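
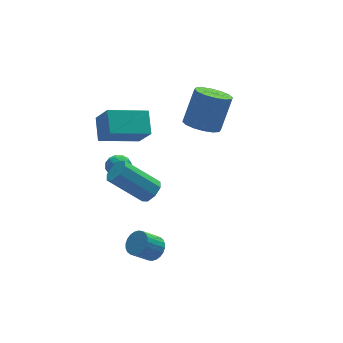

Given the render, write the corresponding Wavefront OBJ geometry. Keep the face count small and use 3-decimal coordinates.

v -1.455 1.644 -0.212
v -1.063 1.428 -0.7
v -2.017 0.732 -0.26
v -1.625 0.516 -0.748
v -1.386 0.577 -0.134
v -1.038 1.14 -0.104
v -2.042 1.02 -0.856
v -1.694 1.583 -0.826
v -1.426 1.042 -1.098
v -1.02 0.769 -0.652
v -2.06 1.391 -0.308
v -1.654 1.118 0.138
v -1.21 1.616 -0.452
v -1.87 0.544 -0.508
v -1.73 0.58 -0.147
v -1.499 0.453 -0.434
v -1.195 1.447 -0.101
v -0.965 1.32 -0.388
v -1.154 0.82 -0.055
v -2.115 0.84 -0.572
v -1.885 0.713 -0.859
v -1.581 1.707 -0.526
v -1.35 1.58 -0.813
v -1.926 1.34 -0.905
v -1.192 1.262 -0.973
v -1.523 0.727 -1.001
v -1.768 1.022 -1.065
v -1.564 1.354 -1.047
v -0.954 1.101 -0.71
v -1.284 0.566 -0.739
v -1.144 0.601 -0.377
v -0.939 0.932 -0.36
v -1.167 0.875 -0.944
v -1.796 1.594 -0.221
v -2.126 1.059 -0.25
v -2.141 1.228 -0.6
v -1.936 1.559 -0.583
v -1.557 1.433 0.041
v -1.888 0.898 0.013
v -1.516 0.806 0.087
v -1.312 1.138 0.105
v -1.913 1.285 -0.016
v -2.851 0.051 2.714
v -2.577 -0.786 3.866
v -2.568 1.109 3.415
v -2.294 0.272 4.567
v -0.926 -0.092 2.153
v -0.652 -0.929 3.305
v -0.643 0.966 2.854
v -0.369 0.129 4.006
v -1.202 -2.288 0.445
v -0.886 -2.621 0.92
v -2.303 -1.924 2.35
v -2.618 -1.592 1.875
v -0.711 -2.15 0.864
v -2.128 -1.454 2.294
v -0.823 -1.76 0.563
v -2.24 -1.064 1.993
v -1.157 -1.68 0.193
v -2.574 -0.984 1.622
v -1.517 -1.956 -0.03
v -2.934 -1.259 1.4
v -1.692 -2.426 0.026
v -3.109 -1.73 1.456
v -1.58 -2.816 0.327
v -2.997 -2.12 1.757
v -1.246 -2.896 0.698
v -2.663 -2.2 2.127
v -1.557 -3.467 -2.613
v -1.147 -3.181 -2.167
v -1.994 -3.226 -1.361
v -2.403 -3.513 -1.807
v -1.26 -2.971 -2.274
v -2.107 -3.017 -1.468
v -1.419 -2.837 -2.433
v -2.265 -2.882 -1.627
v -1.598 -2.799 -2.619
v -2.445 -2.844 -1.813
v -1.771 -2.862 -2.804
v -2.618 -2.907 -1.998
v -1.911 -3.018 -2.961
v -2.758 -3.063 -2.155
v -1.998 -3.242 -3.064
v -2.845 -3.287 -2.258
v -2.017 -3.5 -3.099
v -2.864 -3.545 -2.293
v -1.966 -3.754 -3.059
v -2.813 -3.799 -2.253
v -1.853 -3.963 -2.952
v -2.7 -4.009 -2.146
v -1.695 -4.098 -2.793
v -2.541 -4.143 -1.987
v -1.515 -4.136 -2.607
v -2.362 -4.181 -1.801
v -1.342 -4.073 -2.422
v -2.189 -4.118 -1.616
v -1.202 -3.917 -2.265
v -2.049 -3.962 -1.459
v -1.115 -3.693 -2.162
v -1.962 -3.738 -1.356
v -1.096 -3.435 -2.127
v -1.943 -3.48 -1.321
v 2.342 0.341 1.831
v 2.966 0.853 1.369
v 3.782 1.391 3.067
v 3.158 0.879 3.529
v 2.597 1.151 1.451
v 3.413 1.689 3.15
v 2.16 1.232 1.636
v 2.976 1.77 3.335
v 1.771 1.074 1.873
v 2.588 1.612 3.571
v 1.536 0.72 2.098
v 2.352 1.258 3.797
v 1.516 0.264 2.252
v 2.333 0.802 3.95
v 1.718 -0.171 2.293
v 2.534 0.367 3.991
v 2.087 -0.469 2.21
v 2.903 0.069 3.909
v 2.524 -0.55 2.025
v 3.34 -0.012 3.724
v 2.912 -0.392 1.789
v 3.729 0.146 3.487
v 3.148 -0.038 1.563
v 3.964 0.5 3.262
v 3.167 0.418 1.41
v 3.984 0.956 3.108
f 1 38 17
f 38 12 41
f 17 41 6
f 38 41 17
f 1 17 13
f 17 6 18
f 13 18 2
f 17 18 13
f 1 13 22
f 13 2 23
f 22 23 8
f 13 23 22
f 1 22 34
f 22 8 37
f 34 37 11
f 22 37 34
f 1 34 38
f 34 11 42
f 38 42 12
f 34 42 38
f 2 18 29
f 18 6 32
f 29 32 10
f 18 32 29
f 6 41 19
f 41 12 40
f 19 40 5
f 41 40 19
f 12 42 39
f 42 11 35
f 39 35 3
f 42 35 39
f 11 37 36
f 37 8 24
f 36 24 7
f 37 24 36
f 8 23 28
f 23 2 25
f 28 25 9
f 23 25 28
f 4 30 16
f 30 10 31
f 16 31 5
f 30 31 16
f 4 16 14
f 16 5 15
f 14 15 3
f 16 15 14
f 4 14 21
f 14 3 20
f 21 20 7
f 14 20 21
f 4 21 26
f 21 7 27
f 26 27 9
f 21 27 26
f 4 26 30
f 26 9 33
f 30 33 10
f 26 33 30
f 5 31 19
f 31 10 32
f 19 32 6
f 31 32 19
f 3 15 39
f 15 5 40
f 39 40 12
f 15 40 39
f 7 20 36
f 20 3 35
f 36 35 11
f 20 35 36
f 9 27 28
f 27 7 24
f 28 24 8
f 27 24 28
f 10 33 29
f 33 9 25
f 29 25 2
f 33 25 29
f 44 46 43
f 47 44 43
f 43 46 45
f 45 47 43
f 44 50 46
f 48 44 47
f 48 50 44
f 46 50 45
f 49 47 45
f 45 50 49
f 49 48 47
f 50 48 49
f 52 51 55
f 52 55 53
f 53 55 56
f 53 56 54
f 55 51 57
f 55 57 56
f 56 57 58
f 56 58 54
f 57 51 59
f 57 59 58
f 58 59 60
f 58 60 54
f 59 51 61
f 59 61 60
f 60 61 62
f 60 62 54
f 61 51 63
f 61 63 62
f 62 63 64
f 62 64 54
f 63 51 65
f 63 65 64
f 64 65 66
f 64 66 54
f 65 51 67
f 65 67 66
f 66 67 68
f 66 68 54
f 67 51 52
f 67 52 68
f 68 52 53
f 68 53 54
f 70 69 73
f 70 73 71
f 71 73 74
f 71 74 72
f 73 69 75
f 73 75 74
f 74 75 76
f 74 76 72
f 75 69 77
f 75 77 76
f 76 77 78
f 76 78 72
f 77 69 79
f 77 79 78
f 78 79 80
f 78 80 72
f 79 69 81
f 79 81 80
f 80 81 82
f 80 82 72
f 81 69 83
f 81 83 82
f 82 83 84
f 82 84 72
f 83 69 85
f 83 85 84
f 84 85 86
f 84 86 72
f 85 69 87
f 85 87 86
f 86 87 88
f 86 88 72
f 87 69 89
f 87 89 88
f 88 89 90
f 88 90 72
f 89 69 91
f 89 91 90
f 90 91 92
f 90 92 72
f 91 69 93
f 91 93 92
f 92 93 94
f 92 94 72
f 93 69 95
f 93 95 94
f 94 95 96
f 94 96 72
f 95 69 97
f 95 97 96
f 96 97 98
f 96 98 72
f 97 69 99
f 97 99 98
f 98 99 100
f 98 100 72
f 99 69 101
f 99 101 100
f 100 101 102
f 100 102 72
f 101 69 70
f 101 70 102
f 102 70 71
f 102 71 72
f 104 103 107
f 104 107 105
f 105 107 108
f 105 108 106
f 107 103 109
f 107 109 108
f 108 109 110
f 108 110 106
f 109 103 111
f 109 111 110
f 110 111 112
f 110 112 106
f 111 103 113
f 111 113 112
f 112 113 114
f 112 114 106
f 113 103 115
f 113 115 114
f 114 115 116
f 114 116 106
f 115 103 117
f 115 117 116
f 116 117 118
f 116 118 106
f 117 103 119
f 117 119 118
f 118 119 120
f 118 120 106
f 119 103 121
f 119 121 120
f 120 121 122
f 120 122 106
f 121 103 123
f 121 123 122
f 122 123 124
f 122 124 106
f 123 103 125
f 123 125 124
f 124 125 126
f 124 126 106
f 125 103 127
f 125 127 126
f 126 127 128
f 126 128 106
f 127 103 104
f 127 104 128
f 128 104 105
f 128 105 106



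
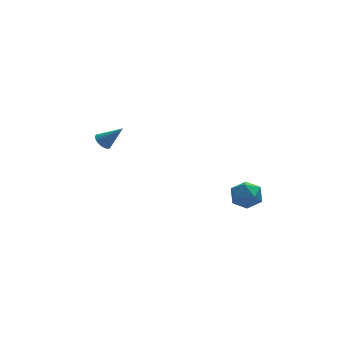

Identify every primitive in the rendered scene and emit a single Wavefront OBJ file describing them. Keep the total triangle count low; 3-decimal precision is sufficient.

v -2.055 3.479 0.282
v -1.666 3.735 -0.01
v -1.085 3.161 1.298
v -1.74 3.896 0.111
v -1.862 3.993 0.259
v -2.013 4.013 0.409
v -2.171 3.951 0.541
v -2.311 3.817 0.633
v -2.412 3.632 0.672
v -2.459 3.423 0.651
v -2.445 3.223 0.575
v -2.371 3.062 0.453
v -2.249 2.965 0.306
v -2.097 2.946 0.155
v -1.94 3.008 0.024
v -1.799 3.141 -0.068
v -1.698 3.327 -0.107
v -1.651 3.535 -0.086
v 3.497 -2.827 0.472
v 3.977 -3.065 -0.23
v 2.643 -3.955 0.27
v 3.123 -4.193 -0.432
v 3.467 -4.253 0.379
v 3.995 -3.556 0.504
v 2.625 -3.464 -0.464
v 3.153 -2.767 -0.339
v 3.438 -3.458 -0.809
v 3.959 -3.946 -0.288
v 2.661 -3.074 0.328
v 3.182 -3.562 0.849
f 2 1 4
f 2 4 3
f 4 1 5
f 4 5 3
f 5 1 6
f 5 6 3
f 6 1 7
f 6 7 3
f 7 1 8
f 7 8 3
f 8 1 9
f 8 9 3
f 9 1 10
f 9 10 3
f 10 1 11
f 10 11 3
f 11 1 12
f 11 12 3
f 12 1 13
f 12 13 3
f 13 1 14
f 13 14 3
f 14 1 15
f 14 15 3
f 15 1 16
f 15 16 3
f 16 1 17
f 16 17 3
f 17 1 18
f 17 18 3
f 18 1 2
f 18 2 3
f 19 30 24
f 19 24 20
f 19 20 26
f 19 26 29
f 19 29 30
f 20 24 28
f 24 30 23
f 30 29 21
f 29 26 25
f 26 20 27
f 22 28 23
f 22 23 21
f 22 21 25
f 22 25 27
f 22 27 28
f 23 28 24
f 21 23 30
f 25 21 29
f 27 25 26
f 28 27 20



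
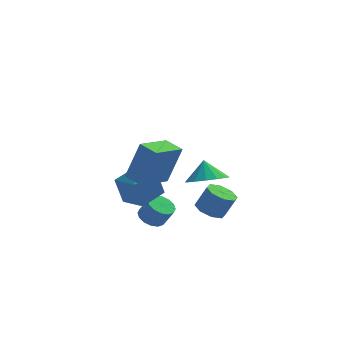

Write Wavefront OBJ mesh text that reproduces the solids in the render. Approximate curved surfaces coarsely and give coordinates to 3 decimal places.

v -3.868 -1.022 -1.316
v -3.431 -0.436 -0.327
v -2.669 -2.564 -0.933
v -2.232 -1.978 0.056
v -3.39 -2.39 0.048
v -4.132 -1.438 -0.189
v -1.968 -1.562 -1.071
v -2.71 -0.61 -1.308
v -2.257 -0.77 -0.176
v -3.136 -1.281 0.516
v -2.964 -1.719 -1.776
v -3.843 -2.23 -1.084
v 0.081 -1.277 -2.556
v 0.589 -0.78 -2.827
v 1.127 -0.747 -1.755
v 0.619 -1.243 -1.484
v 0.121 -0.519 -2.6
v 0.659 -0.486 -1.528
v -0.37 -0.702 -2.347
v 0.168 -0.668 -1.276
v -0.597 -1.221 -2.217
v -0.059 -1.188 -1.145
v -0.427 -1.773 -2.285
v 0.111 -1.74 -1.213
v 0.041 -2.034 -2.512
v 0.579 -2.001 -1.44
v 0.532 -1.852 -2.764
v 1.07 -1.818 -1.693
v 0.759 -1.332 -2.895
v 1.297 -1.299 -1.823
v -3.235 -4.06 1.059
v -2.576 -3.91 2.899
v -3.842 -3.32 1.216
v -3.183 -3.171 3.056
v -1.997 -2.929 0.524
v -1.338 -2.78 2.364
v -2.604 -2.19 0.681
v -1.945 -2.04 2.521
v 0.487 2.462 -2.974
v 1.165 3.162 -3.338
v 0.393 3.058 -2.006
v 0.682 3.34 -3.495
v 0.147 3.284 -3.513
v -0.297 3.007 -3.386
v -0.531 2.584 -3.148
v -0.492 2.129 -2.864
v -0.191 1.763 -2.609
v 0.292 1.584 -2.452
v 0.827 1.64 -2.434
v 1.271 1.917 -2.561
v 1.505 2.34 -2.799
v 1.466 2.795 -3.083
v -2.49 -0.982 -3.013
v -2.009 -1.341 -3.332
v -1.569 -1.557 -2.427
v -2.05 -1.198 -2.107
v -1.882 -1.013 -3.316
v -1.442 -1.229 -2.41
v -1.918 -0.677 -3.218
v -1.478 -0.893 -2.313
v -2.108 -0.422 -3.066
v -1.667 -0.638 -2.16
v -2.399 -0.318 -2.899
v -1.959 -0.534 -1.993
v -2.716 -0.391 -2.763
v -2.275 -0.607 -1.857
v -2.971 -0.623 -2.693
v -2.531 -0.839 -1.788
v -3.098 -0.951 -2.71
v -2.658 -1.167 -1.804
v -3.062 -1.287 -2.807
v -2.622 -1.503 -1.902
v -2.873 -1.542 -2.96
v -2.432 -1.758 -2.054
v -2.581 -1.646 -3.127
v -2.141 -1.862 -2.221
v -2.265 -1.573 -3.263
v -1.824 -1.789 -2.357
f 1 12 6
f 1 6 2
f 1 2 8
f 1 8 11
f 1 11 12
f 2 6 10
f 6 12 5
f 12 11 3
f 11 8 7
f 8 2 9
f 4 10 5
f 4 5 3
f 4 3 7
f 4 7 9
f 4 9 10
f 5 10 6
f 3 5 12
f 7 3 11
f 9 7 8
f 10 9 2
f 14 13 17
f 14 17 15
f 15 17 18
f 15 18 16
f 17 13 19
f 17 19 18
f 18 19 20
f 18 20 16
f 19 13 21
f 19 21 20
f 20 21 22
f 20 22 16
f 21 13 23
f 21 23 22
f 22 23 24
f 22 24 16
f 23 13 25
f 23 25 24
f 24 25 26
f 24 26 16
f 25 13 27
f 25 27 26
f 26 27 28
f 26 28 16
f 27 13 29
f 27 29 28
f 28 29 30
f 28 30 16
f 29 13 14
f 29 14 30
f 30 14 15
f 30 15 16
f 32 34 31
f 35 32 31
f 31 34 33
f 33 35 31
f 32 38 34
f 36 32 35
f 36 38 32
f 34 38 33
f 37 35 33
f 33 38 37
f 37 36 35
f 38 36 37
f 40 39 42
f 40 42 41
f 42 39 43
f 42 43 41
f 43 39 44
f 43 44 41
f 44 39 45
f 44 45 41
f 45 39 46
f 45 46 41
f 46 39 47
f 46 47 41
f 47 39 48
f 47 48 41
f 48 39 49
f 48 49 41
f 49 39 50
f 49 50 41
f 50 39 51
f 50 51 41
f 51 39 52
f 51 52 41
f 52 39 40
f 52 40 41
f 54 53 57
f 54 57 55
f 55 57 58
f 55 58 56
f 57 53 59
f 57 59 58
f 58 59 60
f 58 60 56
f 59 53 61
f 59 61 60
f 60 61 62
f 60 62 56
f 61 53 63
f 61 63 62
f 62 63 64
f 62 64 56
f 63 53 65
f 63 65 64
f 64 65 66
f 64 66 56
f 65 53 67
f 65 67 66
f 66 67 68
f 66 68 56
f 67 53 69
f 67 69 68
f 68 69 70
f 68 70 56
f 69 53 71
f 69 71 70
f 70 71 72
f 70 72 56
f 71 53 73
f 71 73 72
f 72 73 74
f 72 74 56
f 73 53 75
f 73 75 74
f 74 75 76
f 74 76 56
f 75 53 77
f 75 77 76
f 76 77 78
f 76 78 56
f 77 53 54
f 77 54 78
f 78 54 55
f 78 55 56



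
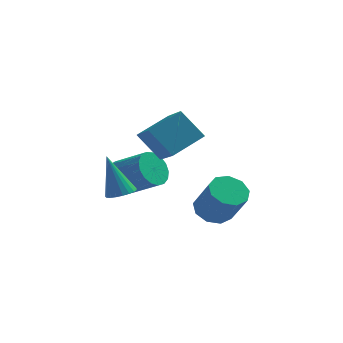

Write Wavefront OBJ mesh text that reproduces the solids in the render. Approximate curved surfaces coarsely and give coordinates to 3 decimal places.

v 3.476 -2.116 -1.608
v 4.217 -2.243 -2.046
v 4.945 -3.011 -0.59
v 4.204 -2.884 -0.152
v 4.23 -1.714 -1.773
v 4.958 -2.483 -0.317
v 3.89 -1.373 -1.423
v 4.618 -2.142 0.033
v 3.356 -1.38 -1.16
v 4.084 -2.148 0.296
v 2.879 -1.731 -1.106
v 3.607 -2.499 0.35
v 2.681 -2.262 -1.287
v 3.408 -3.03 0.169
v 2.855 -2.725 -1.619
v 3.582 -3.493 -0.163
v 3.32 -2.903 -1.945
v 4.047 -3.671 -0.489
v 3.858 -2.712 -2.113
v 4.585 -3.481 -0.657
v 0.575 -0.408 1.838
v 1.735 0.638 2.583
v -0.19 1.122 0.882
v 0.969 2.168 1.627
v 1.611 -0.668 0.593
v 2.77 0.378 1.338
v 0.845 0.862 -0.363
v 2.005 1.908 0.382
v -0.407 -1.285 -1.405
v 0.228 -1.267 -1.193
v -1.053 -0.975 0.505
v 0.18 -0.999 -1.253
v 0.03 -0.781 -1.339
v -0.196 -0.649 -1.436
v -0.458 -0.628 -1.529
v -0.711 -0.72 -1.599
v -0.912 -0.91 -1.636
v -1.025 -1.164 -1.634
v -1.032 -1.44 -1.591
v -0.93 -1.688 -1.517
v -0.738 -1.867 -1.423
v -0.489 -1.945 -1.326
v -0.225 -1.909 -1.243
v 0.007 -1.765 -1.187
v 0.167 -1.538 -1.17
v -1.043 2.291 -2.23
v -0.492 2.582 -2.933
v 0.975 2.02 -2.013
v 0.423 1.729 -1.31
v -0.522 2.941 -2.664
v 0.945 2.38 -1.745
v -0.672 3.152 -2.296
v 0.795 2.59 -1.377
v -0.907 3.165 -1.913
v 0.56 2.604 -0.993
v -1.174 2.978 -1.602
v 0.293 2.417 -0.683
v -1.41 2.634 -1.435
v 0.057 2.072 -0.516
v -1.563 2.211 -1.45
v -0.096 1.649 -0.531
v -1.596 1.806 -1.644
v -0.129 1.244 -0.725
v -1.503 1.512 -1.972
v -0.036 0.951 -1.053
v -1.305 1.397 -2.359
v 0.162 0.835 -1.44
v -1.047 1.487 -2.716
v 0.42 0.925 -1.797
v -0.788 1.76 -2.962
v 0.679 1.199 -2.043
v -0.587 2.155 -3.04
v 0.88 1.594 -2.121
f 2 1 5
f 2 5 3
f 3 5 6
f 3 6 4
f 5 1 7
f 5 7 6
f 6 7 8
f 6 8 4
f 7 1 9
f 7 9 8
f 8 9 10
f 8 10 4
f 9 1 11
f 9 11 10
f 10 11 12
f 10 12 4
f 11 1 13
f 11 13 12
f 12 13 14
f 12 14 4
f 13 1 15
f 13 15 14
f 14 15 16
f 14 16 4
f 15 1 17
f 15 17 16
f 16 17 18
f 16 18 4
f 17 1 19
f 17 19 18
f 18 19 20
f 18 20 4
f 19 1 2
f 19 2 20
f 20 2 3
f 20 3 4
f 22 24 21
f 25 22 21
f 21 24 23
f 23 25 21
f 22 28 24
f 26 22 25
f 26 28 22
f 24 28 23
f 27 25 23
f 23 28 27
f 27 26 25
f 28 26 27
f 30 29 32
f 30 32 31
f 32 29 33
f 32 33 31
f 33 29 34
f 33 34 31
f 34 29 35
f 34 35 31
f 35 29 36
f 35 36 31
f 36 29 37
f 36 37 31
f 37 29 38
f 37 38 31
f 38 29 39
f 38 39 31
f 39 29 40
f 39 40 31
f 40 29 41
f 40 41 31
f 41 29 42
f 41 42 31
f 42 29 43
f 42 43 31
f 43 29 44
f 43 44 31
f 44 29 45
f 44 45 31
f 45 29 30
f 45 30 31
f 47 46 50
f 47 50 48
f 48 50 51
f 48 51 49
f 50 46 52
f 50 52 51
f 51 52 53
f 51 53 49
f 52 46 54
f 52 54 53
f 53 54 55
f 53 55 49
f 54 46 56
f 54 56 55
f 55 56 57
f 55 57 49
f 56 46 58
f 56 58 57
f 57 58 59
f 57 59 49
f 58 46 60
f 58 60 59
f 59 60 61
f 59 61 49
f 60 46 62
f 60 62 61
f 61 62 63
f 61 63 49
f 62 46 64
f 62 64 63
f 63 64 65
f 63 65 49
f 64 46 66
f 64 66 65
f 65 66 67
f 65 67 49
f 66 46 68
f 66 68 67
f 67 68 69
f 67 69 49
f 68 46 70
f 68 70 69
f 69 70 71
f 69 71 49
f 70 46 72
f 70 72 71
f 71 72 73
f 71 73 49
f 72 46 47
f 72 47 73
f 73 47 48
f 73 48 49



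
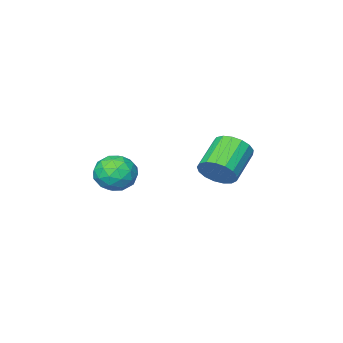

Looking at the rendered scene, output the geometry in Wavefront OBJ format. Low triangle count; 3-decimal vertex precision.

v -2.76 0.923 1.626
v -2.338 0.855 2.242
v -3.518 0.308 2.99
v -3.94 0.377 2.374
v -2.475 1.185 2.268
v -3.655 0.639 3.016
v -2.677 1.456 2.147
v -3.857 0.91 2.895
v -2.898 1.605 1.907
v -4.078 1.059 2.654
v -3.088 1.597 1.602
v -4.268 1.051 2.35
v -3.202 1.435 1.303
v -4.382 0.889 2.05
v -3.215 1.156 1.078
v -4.395 0.61 1.825
v -3.124 0.823 0.978
v -4.304 0.277 1.726
v -2.95 0.513 1.027
v -4.13 -0.033 1.775
v -2.732 0.297 1.213
v -3.912 -0.249 1.961
v -2.52 0.225 1.494
v -3.7 -0.321 2.242
v -2.364 0.312 1.805
v -3.544 -0.234 2.553
v -2.298 0.539 2.075
v -3.478 -0.007 2.823
v 0.416 0.326 1.97
v 1.128 0.026 2.246
v -0.068 -0.906 1.874
v 0.644 -1.206 2.15
v 0.156 -0.781 2.653
v 0.455 -0.02 2.713
v 0.605 -0.86 1.407
v 0.904 -0.099 1.467
v 1.244 -0.708 1.898
v 0.967 -0.659 2.668
v 0.093 -0.221 1.452
v -0.184 -0.172 2.222
v 0.814 0.284 2.117
v 0.246 -1.164 2.003
v -0.041 -0.914 2.299
v 0.377 -1.091 2.462
v 0.419 0.258 2.391
v 0.837 0.081 2.553
v 0.266 -0.393 2.792
v 0.223 -0.961 1.567
v 0.641 -1.138 1.729
v 0.683 0.211 1.658
v 1.101 0.034 1.821
v 0.794 -0.487 1.328
v 1.301 -0.324 2.074
v 1.017 -1.048 2.018
v 0.994 -0.844 1.581
v 1.17 -0.397 1.616
v 1.138 -0.295 2.527
v 0.854 -1.019 2.47
v 0.567 -0.769 2.766
v 0.742 -0.322 2.801
v 1.207 -0.726 2.322
v 0.206 0.139 1.65
v -0.078 -0.585 1.593
v 0.318 -0.558 1.319
v 0.493 -0.111 1.354
v 0.043 0.168 2.102
v -0.241 -0.556 2.046
v -0.11 -0.483 2.504
v 0.066 -0.036 2.539
v -0.147 -0.154 1.798
f 2 1 5
f 2 5 3
f 3 5 6
f 3 6 4
f 5 1 7
f 5 7 6
f 6 7 8
f 6 8 4
f 7 1 9
f 7 9 8
f 8 9 10
f 8 10 4
f 9 1 11
f 9 11 10
f 10 11 12
f 10 12 4
f 11 1 13
f 11 13 12
f 12 13 14
f 12 14 4
f 13 1 15
f 13 15 14
f 14 15 16
f 14 16 4
f 15 1 17
f 15 17 16
f 16 17 18
f 16 18 4
f 17 1 19
f 17 19 18
f 18 19 20
f 18 20 4
f 19 1 21
f 19 21 20
f 20 21 22
f 20 22 4
f 21 1 23
f 21 23 22
f 22 23 24
f 22 24 4
f 23 1 25
f 23 25 24
f 24 25 26
f 24 26 4
f 25 1 27
f 25 27 26
f 26 27 28
f 26 28 4
f 27 1 2
f 27 2 28
f 28 2 3
f 28 3 4
f 29 66 45
f 66 40 69
f 45 69 34
f 66 69 45
f 29 45 41
f 45 34 46
f 41 46 30
f 45 46 41
f 29 41 50
f 41 30 51
f 50 51 36
f 41 51 50
f 29 50 62
f 50 36 65
f 62 65 39
f 50 65 62
f 29 62 66
f 62 39 70
f 66 70 40
f 62 70 66
f 30 46 57
f 46 34 60
f 57 60 38
f 46 60 57
f 34 69 47
f 69 40 68
f 47 68 33
f 69 68 47
f 40 70 67
f 70 39 63
f 67 63 31
f 70 63 67
f 39 65 64
f 65 36 52
f 64 52 35
f 65 52 64
f 36 51 56
f 51 30 53
f 56 53 37
f 51 53 56
f 32 58 44
f 58 38 59
f 44 59 33
f 58 59 44
f 32 44 42
f 44 33 43
f 42 43 31
f 44 43 42
f 32 42 49
f 42 31 48
f 49 48 35
f 42 48 49
f 32 49 54
f 49 35 55
f 54 55 37
f 49 55 54
f 32 54 58
f 54 37 61
f 58 61 38
f 54 61 58
f 33 59 47
f 59 38 60
f 47 60 34
f 59 60 47
f 31 43 67
f 43 33 68
f 67 68 40
f 43 68 67
f 35 48 64
f 48 31 63
f 64 63 39
f 48 63 64
f 37 55 56
f 55 35 52
f 56 52 36
f 55 52 56
f 38 61 57
f 61 37 53
f 57 53 30
f 61 53 57



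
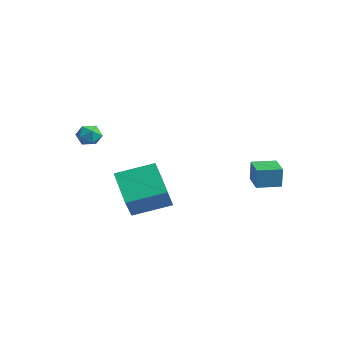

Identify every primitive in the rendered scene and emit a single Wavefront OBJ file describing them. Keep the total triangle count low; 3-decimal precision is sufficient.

v 2.757 1.395 -3.749
v 2.871 1.363 -2.655
v 3.139 2.522 -3.756
v 3.254 2.49 -2.662
v 3.886 1.01 -3.878
v 4.001 0.978 -2.784
v 4.269 2.137 -3.885
v 4.383 2.105 -2.791
v 0.17 -3.899 -4.08
v 0.987 -4.652 -2.887
v 0.913 -2.198 -3.514
v 1.73 -2.951 -2.322
v 1.73 -4.169 -5.318
v 2.547 -4.922 -4.126
v 2.473 -2.468 -4.753
v 3.29 -3.221 -3.56
v -2.602 -3.672 -2.278
v -2.136 -4.083 -1.993
v -3.284 -3.857 -1.427
v -2.818 -4.268 -1.142
v -2.704 -3.595 -1.179
v -2.283 -3.48 -1.705
v -3.137 -4.46 -1.715
v -2.716 -4.345 -2.241
v -2.466 -4.569 -1.645
v -2.199 -4.034 -1.314
v -3.221 -3.906 -2.106
v -2.954 -3.371 -1.775
f 2 4 1
f 5 2 1
f 1 4 3
f 3 5 1
f 2 8 4
f 6 2 5
f 6 8 2
f 4 8 3
f 7 5 3
f 3 8 7
f 7 6 5
f 8 6 7
f 10 12 9
f 13 10 9
f 9 12 11
f 11 13 9
f 10 16 12
f 14 10 13
f 14 16 10
f 12 16 11
f 15 13 11
f 11 16 15
f 15 14 13
f 16 14 15
f 17 28 22
f 17 22 18
f 17 18 24
f 17 24 27
f 17 27 28
f 18 22 26
f 22 28 21
f 28 27 19
f 27 24 23
f 24 18 25
f 20 26 21
f 20 21 19
f 20 19 23
f 20 23 25
f 20 25 26
f 21 26 22
f 19 21 28
f 23 19 27
f 25 23 24
f 26 25 18



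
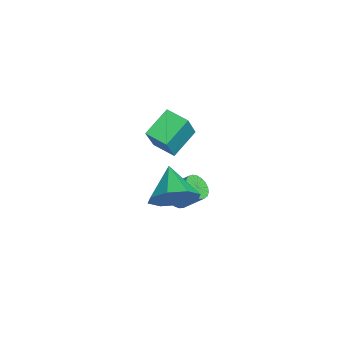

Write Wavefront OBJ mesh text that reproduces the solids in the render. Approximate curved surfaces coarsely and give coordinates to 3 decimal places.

v 4.54 1.283 -2.291
v 4.964 1.772 -1.515
v 3.22 1.157 -1.489
v 4.617 2.251 -2.012
v 4.225 2.164 -2.672
v 4.017 1.56 -3.109
v 4.117 0.795 -3.066
v 4.464 0.316 -2.57
v 4.856 0.403 -1.909
v 5.063 1.006 -1.472
v -0.46 0.732 -3.221
v -1.308 1.604 -2.487
v 0.179 1.516 -3.414
v -0.668 2.388 -2.681
v 0.368 0.392 -1.859
v -0.479 1.264 -1.126
v 1.008 1.176 -2.053
v 0.16 2.048 -1.319
v 2.622 1.476 -3.804
v 2.994 1.086 -3.563
v 3.29 1.855 -2.775
v 2.918 2.244 -3.016
v 3.137 1.199 -3.727
v 3.433 1.967 -2.939
v 3.192 1.359 -3.905
v 3.488 2.128 -3.117
v 3.147 1.54 -4.064
v 3.443 2.309 -3.276
v 3.012 1.71 -4.179
v 3.308 2.479 -3.391
v 2.81 1.839 -4.229
v 3.106 2.608 -3.441
v 2.575 1.905 -4.206
v 2.871 2.674 -3.417
v 2.348 1.897 -4.113
v 2.644 2.666 -3.324
v 2.169 1.816 -3.966
v 2.465 2.585 -3.178
v 2.067 1.677 -3.792
v 2.363 2.445 -3.004
v 2.062 1.502 -3.619
v 2.358 2.271 -2.831
v 2.154 1.323 -3.479
v 2.45 2.092 -2.691
v 2.326 1.17 -3.395
v 2.622 1.939 -2.607
v 2.55 1.07 -3.381
v 2.846 1.839 -2.593
v 2.786 1.04 -3.441
v 3.082 1.809 -2.653
f 2 1 4
f 2 4 3
f 4 1 5
f 4 5 3
f 5 1 6
f 5 6 3
f 6 1 7
f 6 7 3
f 7 1 8
f 7 8 3
f 8 1 9
f 8 9 3
f 9 1 10
f 9 10 3
f 10 1 2
f 10 2 3
f 12 14 11
f 15 12 11
f 11 14 13
f 13 15 11
f 12 18 14
f 16 12 15
f 16 18 12
f 14 18 13
f 17 15 13
f 13 18 17
f 17 16 15
f 18 16 17
f 20 19 23
f 20 23 21
f 21 23 24
f 21 24 22
f 23 19 25
f 23 25 24
f 24 25 26
f 24 26 22
f 25 19 27
f 25 27 26
f 26 27 28
f 26 28 22
f 27 19 29
f 27 29 28
f 28 29 30
f 28 30 22
f 29 19 31
f 29 31 30
f 30 31 32
f 30 32 22
f 31 19 33
f 31 33 32
f 32 33 34
f 32 34 22
f 33 19 35
f 33 35 34
f 34 35 36
f 34 36 22
f 35 19 37
f 35 37 36
f 36 37 38
f 36 38 22
f 37 19 39
f 37 39 38
f 38 39 40
f 38 40 22
f 39 19 41
f 39 41 40
f 40 41 42
f 40 42 22
f 41 19 43
f 41 43 42
f 42 43 44
f 42 44 22
f 43 19 45
f 43 45 44
f 44 45 46
f 44 46 22
f 45 19 47
f 45 47 46
f 46 47 48
f 46 48 22
f 47 19 49
f 47 49 48
f 48 49 50
f 48 50 22
f 49 19 20
f 49 20 50
f 50 20 21
f 50 21 22



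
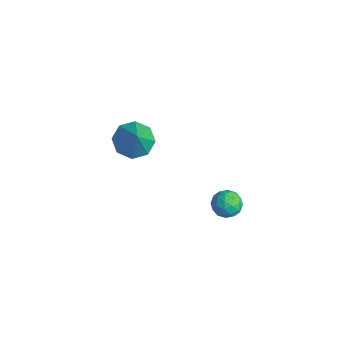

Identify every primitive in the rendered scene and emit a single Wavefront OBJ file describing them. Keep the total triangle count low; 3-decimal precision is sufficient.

v -3.979 -0.47 0.268
v -3.308 -0.949 -0.332
v -2.981 -0.83 1.672
v -3.147 -0.19 -0.252
v -3.474 0.406 0.133
v -4.097 0.488 0.597
v -4.65 0.009 0.868
v -4.811 -0.751 0.788
v -4.484 -1.346 0.403
v -3.862 -1.428 -0.061
v 1.88 1.4 0.68
v 2.586 1.127 0.711
v 1.554 0.473 -0.051
v 2.26 0.2 -0.02
v 1.818 0.179 0.594
v 2.02 0.752 1.047
v 2.12 0.848 -0.387
v 2.322 1.421 0.066
v 2.734 0.786 0.052
v 2.548 0.373 0.658
v 1.592 1.227 0.002
v 1.406 0.814 0.608
v 2.262 1.345 0.76
v 1.878 0.255 -0.1
v 1.619 0.243 0.261
v 2.034 0.083 0.279
v 1.929 1.124 0.957
v 2.344 0.964 0.975
v 1.893 0.407 0.907
v 1.796 0.636 -0.315
v 2.211 0.476 -0.297
v 2.106 1.517 0.381
v 2.521 1.357 0.399
v 2.247 1.193 -0.247
v 2.763 0.984 0.391
v 2.572 0.439 -0.039
v 2.49 0.82 -0.255
v 2.608 1.157 0.011
v 2.654 0.741 0.747
v 2.462 0.196 0.317
v 2.203 0.184 0.678
v 2.321 0.521 0.944
v 2.741 0.541 0.36
v 1.678 1.404 0.343
v 1.486 0.859 -0.087
v 1.819 1.079 -0.284
v 1.937 1.416 -0.018
v 1.568 1.161 0.699
v 1.377 0.616 0.269
v 1.532 0.443 0.649
v 1.65 0.78 0.915
v 1.399 1.059 0.3
f 2 1 4
f 2 4 3
f 4 1 5
f 4 5 3
f 5 1 6
f 5 6 3
f 6 1 7
f 6 7 3
f 7 1 8
f 7 8 3
f 8 1 9
f 8 9 3
f 9 1 10
f 9 10 3
f 10 1 2
f 10 2 3
f 11 48 27
f 48 22 51
f 27 51 16
f 48 51 27
f 11 27 23
f 27 16 28
f 23 28 12
f 27 28 23
f 11 23 32
f 23 12 33
f 32 33 18
f 23 33 32
f 11 32 44
f 32 18 47
f 44 47 21
f 32 47 44
f 11 44 48
f 44 21 52
f 48 52 22
f 44 52 48
f 12 28 39
f 28 16 42
f 39 42 20
f 28 42 39
f 16 51 29
f 51 22 50
f 29 50 15
f 51 50 29
f 22 52 49
f 52 21 45
f 49 45 13
f 52 45 49
f 21 47 46
f 47 18 34
f 46 34 17
f 47 34 46
f 18 33 38
f 33 12 35
f 38 35 19
f 33 35 38
f 14 40 26
f 40 20 41
f 26 41 15
f 40 41 26
f 14 26 24
f 26 15 25
f 24 25 13
f 26 25 24
f 14 24 31
f 24 13 30
f 31 30 17
f 24 30 31
f 14 31 36
f 31 17 37
f 36 37 19
f 31 37 36
f 14 36 40
f 36 19 43
f 40 43 20
f 36 43 40
f 15 41 29
f 41 20 42
f 29 42 16
f 41 42 29
f 13 25 49
f 25 15 50
f 49 50 22
f 25 50 49
f 17 30 46
f 30 13 45
f 46 45 21
f 30 45 46
f 19 37 38
f 37 17 34
f 38 34 18
f 37 34 38
f 20 43 39
f 43 19 35
f 39 35 12
f 43 35 39



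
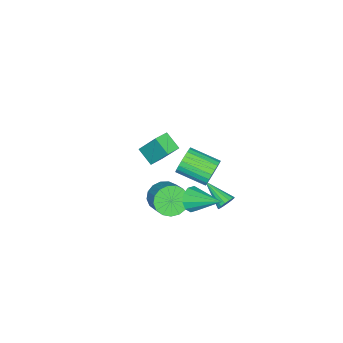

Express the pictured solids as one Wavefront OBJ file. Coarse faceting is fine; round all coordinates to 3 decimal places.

v 3.565 2.145 3.548
v 3.929 2.414 4.302
v 4.08 0.684 4.847
v 3.715 0.415 4.092
v 3.596 2.411 4.386
v 3.747 0.681 4.93
v 3.258 2.368 4.342
v 3.409 0.638 4.886
v 2.967 2.291 4.177
v 3.118 0.561 4.722
v 2.767 2.192 3.917
v 2.918 0.461 4.461
v 2.688 2.085 3.6
v 2.839 0.355 4.144
v 2.743 1.988 3.275
v 2.894 0.257 3.819
v 2.923 1.914 2.992
v 3.073 0.184 3.536
v 3.2 1.876 2.793
v 3.351 0.146 3.338
v 3.533 1.879 2.71
v 3.684 0.149 3.254
v 3.871 1.922 2.754
v 4.022 0.192 3.298
v 4.162 1.999 2.918
v 4.313 0.269 3.463
v 4.362 2.099 3.179
v 4.513 0.368 3.723
v 4.441 2.205 3.496
v 4.592 0.475 4.04
v 4.386 2.303 3.821
v 4.537 0.572 4.365
v 4.207 2.376 4.104
v 4.357 0.646 4.648
v -2.538 -4.907 -2.247
v -2.488 -3.763 -0.668
v -2.17 -3.911 -2.98
v -2.12 -2.768 -1.401
v -1.58 -5.152 -2.099
v -1.53 -4.009 -0.52
v -1.212 -4.157 -2.832
v -1.162 -3.013 -1.253
v 1.924 -1.657 -1.876
v 2.456 -1.409 -2.722
v 3.328 -0.514 -1.91
v 2.796 -0.763 -1.064
v 2.096 -1.073 -2.706
v 2.968 -0.178 -1.894
v 1.697 -0.87 -2.5
v 2.569 0.025 -1.688
v 1.349 -0.848 -2.151
v 2.221 0.047 -1.339
v 1.133 -1.012 -1.739
v 2.006 -0.117 -0.927
v 1.099 -1.323 -1.358
v 1.971 -0.428 -0.546
v 1.253 -1.711 -1.096
v 2.125 -0.816 -0.284
v 1.561 -2.087 -1.013
v 2.433 -1.192 -0.201
v 1.952 -2.364 -1.127
v 2.825 -1.469 -0.315
v 2.337 -2.48 -1.413
v 3.209 -1.585 -0.601
v 2.627 -2.407 -1.805
v 3.499 -1.512 -0.993
v 2.756 -2.162 -2.213
v 3.628 -1.267 -1.402
v 2.694 -1.802 -2.544
v 3.566 -0.907 -1.733
v 1.827 0.072 -1.398
v 2.429 0.265 -1.982
v 2.113 2.008 -0.462
v 1.959 0.426 -2.171
v 1.439 0.452 -2.065
v 1.067 0.332 -1.705
v 0.986 0.113 -1.227
v 1.226 -0.122 -0.815
v 1.695 -0.283 -0.626
v 2.216 -0.308 -0.732
v 2.588 -0.188 -1.092
v 2.669 0.031 -1.569
v -0.882 0.9 -3.925
v -0.459 1.008 -3.485
v -1.398 -0.72 -3.035
v -0.727 1.151 -3.38
v -1.036 1.227 -3.421
v -1.304 1.215 -3.597
v -1.459 1.119 -3.861
v -1.459 0.965 -4.143
v -1.305 0.793 -4.366
v -1.038 0.65 -4.471
v -0.728 0.574 -4.43
v -0.461 0.586 -4.254
v -0.306 0.682 -3.989
v -0.305 0.836 -3.708
f 2 1 5
f 2 5 3
f 3 5 6
f 3 6 4
f 5 1 7
f 5 7 6
f 6 7 8
f 6 8 4
f 7 1 9
f 7 9 8
f 8 9 10
f 8 10 4
f 9 1 11
f 9 11 10
f 10 11 12
f 10 12 4
f 11 1 13
f 11 13 12
f 12 13 14
f 12 14 4
f 13 1 15
f 13 15 14
f 14 15 16
f 14 16 4
f 15 1 17
f 15 17 16
f 16 17 18
f 16 18 4
f 17 1 19
f 17 19 18
f 18 19 20
f 18 20 4
f 19 1 21
f 19 21 20
f 20 21 22
f 20 22 4
f 21 1 23
f 21 23 22
f 22 23 24
f 22 24 4
f 23 1 25
f 23 25 24
f 24 25 26
f 24 26 4
f 25 1 27
f 25 27 26
f 26 27 28
f 26 28 4
f 27 1 29
f 27 29 28
f 28 29 30
f 28 30 4
f 29 1 31
f 29 31 30
f 30 31 32
f 30 32 4
f 31 1 33
f 31 33 32
f 32 33 34
f 32 34 4
f 33 1 2
f 33 2 34
f 34 2 3
f 34 3 4
f 36 38 35
f 39 36 35
f 35 38 37
f 37 39 35
f 36 42 38
f 40 36 39
f 40 42 36
f 38 42 37
f 41 39 37
f 37 42 41
f 41 40 39
f 42 40 41
f 44 43 47
f 44 47 45
f 45 47 48
f 45 48 46
f 47 43 49
f 47 49 48
f 48 49 50
f 48 50 46
f 49 43 51
f 49 51 50
f 50 51 52
f 50 52 46
f 51 43 53
f 51 53 52
f 52 53 54
f 52 54 46
f 53 43 55
f 53 55 54
f 54 55 56
f 54 56 46
f 55 43 57
f 55 57 56
f 56 57 58
f 56 58 46
f 57 43 59
f 57 59 58
f 58 59 60
f 58 60 46
f 59 43 61
f 59 61 60
f 60 61 62
f 60 62 46
f 61 43 63
f 61 63 62
f 62 63 64
f 62 64 46
f 63 43 65
f 63 65 64
f 64 65 66
f 64 66 46
f 65 43 67
f 65 67 66
f 66 67 68
f 66 68 46
f 67 43 69
f 67 69 68
f 68 69 70
f 68 70 46
f 69 43 44
f 69 44 70
f 70 44 45
f 70 45 46
f 72 71 74
f 72 74 73
f 74 71 75
f 74 75 73
f 75 71 76
f 75 76 73
f 76 71 77
f 76 77 73
f 77 71 78
f 77 78 73
f 78 71 79
f 78 79 73
f 79 71 80
f 79 80 73
f 80 71 81
f 80 81 73
f 81 71 82
f 81 82 73
f 82 71 72
f 82 72 73
f 84 83 86
f 84 86 85
f 86 83 87
f 86 87 85
f 87 83 88
f 87 88 85
f 88 83 89
f 88 89 85
f 89 83 90
f 89 90 85
f 90 83 91
f 90 91 85
f 91 83 92
f 91 92 85
f 92 83 93
f 92 93 85
f 93 83 94
f 93 94 85
f 94 83 95
f 94 95 85
f 95 83 96
f 95 96 85
f 96 83 84
f 96 84 85



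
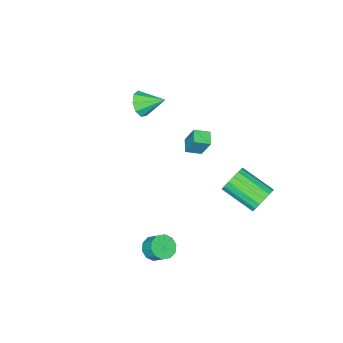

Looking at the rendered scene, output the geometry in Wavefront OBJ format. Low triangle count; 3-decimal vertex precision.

v 0.141 2.131 3.473
v 0.134 2.743 4.699
v -0.516 2.693 3.189
v -0.523 3.305 4.415
v 0.723 2.675 3.205
v 0.716 3.287 4.431
v 0.066 3.237 2.921
v 0.059 3.849 4.147
v -1.185 -2.232 2.867
v -0.638 -1.721 2.443
v -1.795 -1.008 3.553
v -1.131 -1.791 2.13
v -1.649 -2.068 2.162
v -1.95 -2.421 2.523
v -1.893 -2.685 3.045
v -1.505 -2.738 3.484
v -0.967 -2.553 3.634
v -0.53 -2.218 3.425
v -0.401 -1.89 2.954
v -3.29 4.767 -2.735
v -2.668 4.579 -3.358
v -2.348 2.624 -2.447
v -2.97 2.813 -1.825
v -2.443 4.764 -3.04
v -2.123 2.809 -2.13
v -2.412 4.949 -2.653
v -2.093 2.995 -1.742
v -2.583 5.093 -2.284
v -2.263 3.138 -1.374
v -2.915 5.162 -2.019
v -2.595 3.208 -1.108
v -3.333 5.141 -1.918
v -3.013 3.186 -1.007
v -3.741 5.034 -2.004
v -3.422 3.079 -1.093
v -4.046 4.866 -2.258
v -3.727 2.911 -1.347
v -4.178 4.676 -2.621
v -3.858 2.721 -1.71
v -4.106 4.506 -3.01
v -3.786 2.551 -2.1
v -3.847 4.396 -3.337
v -3.528 2.441 -2.426
v -3.461 4.371 -3.525
v -3.141 2.417 -2.615
v -3.035 4.438 -3.533
v -2.715 2.483 -2.622
v 2.973 2.532 -3.705
v 3.485 2.917 -4.132
v 3.538 3.633 -3.422
v 3.027 3.248 -2.995
v 3.05 3.068 -4.252
v 3.103 3.785 -3.542
v 2.586 3.014 -4.163
v 2.639 3.731 -3.453
v 2.27 2.776 -3.899
v 2.323 3.493 -3.189
v 2.222 2.445 -3.561
v 2.275 3.161 -2.851
v 2.462 2.147 -3.278
v 2.515 2.863 -2.568
v 2.897 1.995 -3.158
v 2.95 2.712 -2.448
v 3.361 2.049 -3.247
v 3.414 2.766 -2.537
v 3.677 2.287 -3.511
v 3.73 3.004 -2.801
v 3.725 2.619 -3.849
v 3.778 3.335 -3.139
f 2 4 1
f 5 2 1
f 1 4 3
f 3 5 1
f 2 8 4
f 6 2 5
f 6 8 2
f 4 8 3
f 7 5 3
f 3 8 7
f 7 6 5
f 8 6 7
f 10 9 12
f 10 12 11
f 12 9 13
f 12 13 11
f 13 9 14
f 13 14 11
f 14 9 15
f 14 15 11
f 15 9 16
f 15 16 11
f 16 9 17
f 16 17 11
f 17 9 18
f 17 18 11
f 18 9 19
f 18 19 11
f 19 9 10
f 19 10 11
f 21 20 24
f 21 24 22
f 22 24 25
f 22 25 23
f 24 20 26
f 24 26 25
f 25 26 27
f 25 27 23
f 26 20 28
f 26 28 27
f 27 28 29
f 27 29 23
f 28 20 30
f 28 30 29
f 29 30 31
f 29 31 23
f 30 20 32
f 30 32 31
f 31 32 33
f 31 33 23
f 32 20 34
f 32 34 33
f 33 34 35
f 33 35 23
f 34 20 36
f 34 36 35
f 35 36 37
f 35 37 23
f 36 20 38
f 36 38 37
f 37 38 39
f 37 39 23
f 38 20 40
f 38 40 39
f 39 40 41
f 39 41 23
f 40 20 42
f 40 42 41
f 41 42 43
f 41 43 23
f 42 20 44
f 42 44 43
f 43 44 45
f 43 45 23
f 44 20 46
f 44 46 45
f 45 46 47
f 45 47 23
f 46 20 21
f 46 21 47
f 47 21 22
f 47 22 23
f 49 48 52
f 49 52 50
f 50 52 53
f 50 53 51
f 52 48 54
f 52 54 53
f 53 54 55
f 53 55 51
f 54 48 56
f 54 56 55
f 55 56 57
f 55 57 51
f 56 48 58
f 56 58 57
f 57 58 59
f 57 59 51
f 58 48 60
f 58 60 59
f 59 60 61
f 59 61 51
f 60 48 62
f 60 62 61
f 61 62 63
f 61 63 51
f 62 48 64
f 62 64 63
f 63 64 65
f 63 65 51
f 64 48 66
f 64 66 65
f 65 66 67
f 65 67 51
f 66 48 68
f 66 68 67
f 67 68 69
f 67 69 51
f 68 48 49
f 68 49 69
f 69 49 50
f 69 50 51



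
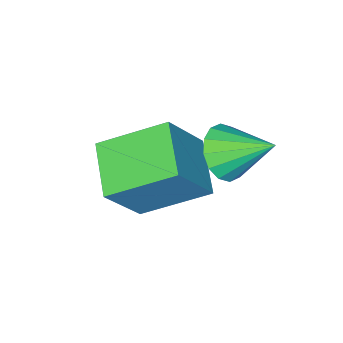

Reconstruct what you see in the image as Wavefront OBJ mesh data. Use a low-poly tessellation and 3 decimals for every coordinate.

v -1.684 2.735 0.554
v -0.977 2.744 0.99
v -2.236 3.905 1.426
v -0.911 3.017 0.666
v -1.052 3.215 0.311
v -1.362 3.284 0.021
v -1.758 3.206 -0.125
v -2.134 3.001 -0.09
v -2.39 2.726 0.118
v -2.456 2.453 0.443
v -2.315 2.255 0.798
v -2.005 2.186 1.087
v -1.609 2.264 1.234
v -1.233 2.468 1.198
v 0.493 2.133 -0.98
v -0.288 0.838 -0.428
v -0.802 3.32 -0.024
v -1.583 2.025 0.528
v 1.563 2.115 0.492
v 0.782 0.82 1.044
v 0.268 3.302 1.448
v -0.513 2.007 2
f 2 1 4
f 2 4 3
f 4 1 5
f 4 5 3
f 5 1 6
f 5 6 3
f 6 1 7
f 6 7 3
f 7 1 8
f 7 8 3
f 8 1 9
f 8 9 3
f 9 1 10
f 9 10 3
f 10 1 11
f 10 11 3
f 11 1 12
f 11 12 3
f 12 1 13
f 12 13 3
f 13 1 14
f 13 14 3
f 14 1 2
f 14 2 3
f 16 18 15
f 19 16 15
f 15 18 17
f 17 19 15
f 16 22 18
f 20 16 19
f 20 22 16
f 18 22 17
f 21 19 17
f 17 22 21
f 21 20 19
f 22 20 21



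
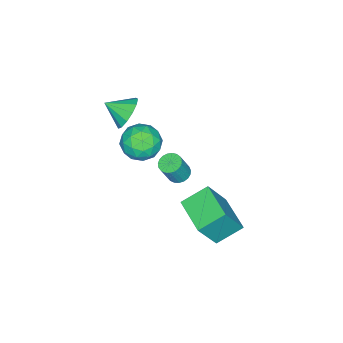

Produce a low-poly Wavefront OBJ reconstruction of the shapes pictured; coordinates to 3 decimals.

v 0.382 -1.101 -2.401
v 0.764 -1.478 -2.621
v 1.281 -1.655 -1.419
v 0.898 -1.279 -1.199
v 0.882 -1.269 -2.641
v 1.399 -1.446 -1.439
v 0.914 -1.031 -2.619
v 1.431 -1.208 -1.418
v 0.854 -0.805 -2.56
v 1.371 -0.982 -1.359
v 0.712 -0.63 -2.473
v 1.229 -0.808 -1.272
v 0.513 -0.537 -2.374
v 1.03 -0.714 -1.172
v 0.291 -0.541 -2.279
v 0.808 -0.719 -1.078
v 0.085 -0.643 -2.206
v 0.602 -0.82 -1.004
v -0.07 -0.823 -2.166
v 0.447 -1.001 -0.964
v -0.147 -1.052 -2.166
v 0.37 -1.229 -0.965
v -0.132 -1.289 -2.208
v 0.385 -1.466 -1.006
v -0.029 -1.494 -2.282
v 0.488 -1.671 -1.081
v 0.146 -1.631 -2.377
v 0.662 -1.808 -1.176
v 0.361 -1.676 -2.477
v 0.877 -1.853 -1.275
v 0.579 -1.622 -2.563
v 1.096 -1.799 -1.361
v 0.081 -2.803 0.143
v 0.656 -1.934 0.003
v 1.184 -3.686 -0.803
v 1.759 -2.817 -0.943
v 1.711 -3.268 0.005
v 1.029 -2.722 0.59
v 0.811 -2.898 -1.39
v 0.129 -2.352 -0.805
v 1.107 -1.993 -0.945
v 1.664 -2.222 -0.082
v 0.176 -3.398 -0.718
v 0.733 -3.627 0.145
v 0.271 -2.291 0.156
v 1.569 -3.329 -0.956
v 1.54 -3.594 -0.399
v 1.878 -3.084 -0.481
v 0.491 -2.754 0.501
v 0.829 -2.243 0.419
v 1.449 -3.028 0.42
v 1.011 -3.377 -1.219
v 1.349 -2.866 -1.301
v -0.038 -2.536 -0.319
v 0.3 -2.026 -0.401
v 0.391 -2.592 -1.22
v 0.875 -1.815 -0.483
v 1.523 -2.334 -1.04
v 0.966 -2.381 -1.302
v 0.565 -2.06 -0.958
v 1.202 -1.949 0.024
v 1.85 -2.468 -0.533
v 1.822 -2.733 0.025
v 1.421 -2.412 0.369
v 1.467 -1.984 -0.534
v -0.01 -3.152 -0.267
v 0.638 -3.671 -0.824
v 0.419 -3.208 -1.169
v 0.018 -2.887 -0.825
v 0.317 -3.286 0.24
v 0.965 -3.805 -0.317
v 1.275 -3.56 0.158
v 0.874 -3.239 0.502
v 0.373 -3.636 -0.266
v 2.598 1.278 -2.181
v 1.604 2.082 -1.456
v 3.652 2.781 -2.404
v 2.659 3.586 -1.679
v 3.541 0.874 -0.441
v 2.548 1.679 0.284
v 4.596 2.378 -0.664
v 3.602 3.182 0.061
v 1.849 -2.892 2.649
v 2.561 -2.952 2.085
v 2.211 -3.888 3.211
v 2.716 -2.67 2.484
v 2.596 -2.459 2.936
v 2.239 -2.385 3.296
v 1.758 -2.472 3.451
v 1.306 -2.692 3.351
v 1.026 -2.976 3.028
v 1.008 -3.233 2.585
v 1.257 -3.382 2.162
v 1.694 -3.375 1.893
v 2.18 -3.214 1.865
f 2 1 5
f 2 5 3
f 3 5 6
f 3 6 4
f 5 1 7
f 5 7 6
f 6 7 8
f 6 8 4
f 7 1 9
f 7 9 8
f 8 9 10
f 8 10 4
f 9 1 11
f 9 11 10
f 10 11 12
f 10 12 4
f 11 1 13
f 11 13 12
f 12 13 14
f 12 14 4
f 13 1 15
f 13 15 14
f 14 15 16
f 14 16 4
f 15 1 17
f 15 17 16
f 16 17 18
f 16 18 4
f 17 1 19
f 17 19 18
f 18 19 20
f 18 20 4
f 19 1 21
f 19 21 20
f 20 21 22
f 20 22 4
f 21 1 23
f 21 23 22
f 22 23 24
f 22 24 4
f 23 1 25
f 23 25 24
f 24 25 26
f 24 26 4
f 25 1 27
f 25 27 26
f 26 27 28
f 26 28 4
f 27 1 29
f 27 29 28
f 28 29 30
f 28 30 4
f 29 1 31
f 29 31 30
f 30 31 32
f 30 32 4
f 31 1 2
f 31 2 32
f 32 2 3
f 32 3 4
f 33 70 49
f 70 44 73
f 49 73 38
f 70 73 49
f 33 49 45
f 49 38 50
f 45 50 34
f 49 50 45
f 33 45 54
f 45 34 55
f 54 55 40
f 45 55 54
f 33 54 66
f 54 40 69
f 66 69 43
f 54 69 66
f 33 66 70
f 66 43 74
f 70 74 44
f 66 74 70
f 34 50 61
f 50 38 64
f 61 64 42
f 50 64 61
f 38 73 51
f 73 44 72
f 51 72 37
f 73 72 51
f 44 74 71
f 74 43 67
f 71 67 35
f 74 67 71
f 43 69 68
f 69 40 56
f 68 56 39
f 69 56 68
f 40 55 60
f 55 34 57
f 60 57 41
f 55 57 60
f 36 62 48
f 62 42 63
f 48 63 37
f 62 63 48
f 36 48 46
f 48 37 47
f 46 47 35
f 48 47 46
f 36 46 53
f 46 35 52
f 53 52 39
f 46 52 53
f 36 53 58
f 53 39 59
f 58 59 41
f 53 59 58
f 36 58 62
f 58 41 65
f 62 65 42
f 58 65 62
f 37 63 51
f 63 42 64
f 51 64 38
f 63 64 51
f 35 47 71
f 47 37 72
f 71 72 44
f 47 72 71
f 39 52 68
f 52 35 67
f 68 67 43
f 52 67 68
f 41 59 60
f 59 39 56
f 60 56 40
f 59 56 60
f 42 65 61
f 65 41 57
f 61 57 34
f 65 57 61
f 76 78 75
f 79 76 75
f 75 78 77
f 77 79 75
f 76 82 78
f 80 76 79
f 80 82 76
f 78 82 77
f 81 79 77
f 77 82 81
f 81 80 79
f 82 80 81
f 84 83 86
f 84 86 85
f 86 83 87
f 86 87 85
f 87 83 88
f 87 88 85
f 88 83 89
f 88 89 85
f 89 83 90
f 89 90 85
f 90 83 91
f 90 91 85
f 91 83 92
f 91 92 85
f 92 83 93
f 92 93 85
f 93 83 94
f 93 94 85
f 94 83 95
f 94 95 85
f 95 83 84
f 95 84 85



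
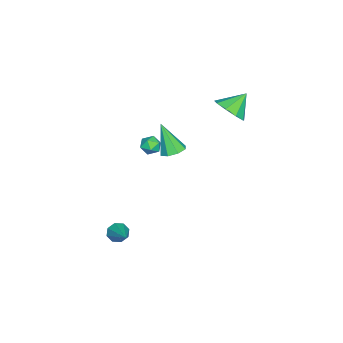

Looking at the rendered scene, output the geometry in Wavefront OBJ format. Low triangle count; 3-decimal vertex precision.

v -3.426 -0.475 -2.03
v -2.858 0.016 -1.699
v -3.794 -1.345 -0.11
v -3.431 0.272 -1.692
v -4 0.091 -1.884
v -4.233 -0.422 -2.161
v -3.993 -0.966 -2.361
v -3.42 -1.222 -2.368
v -2.851 -1.041 -2.176
v -2.618 -0.528 -1.899
v 2.675 0.829 3.698
v 3.274 0.932 3.462
v 2.966 -0.132 4.018
v 3.565 -0.029 3.782
v 3.359 0.303 4.304
v 3.179 0.897 4.106
v 3.061 -0.097 3.374
v 2.881 0.497 3.176
v 3.512 0.36 3.262
v 3.697 0.607 3.836
v 2.543 0.193 3.644
v 2.728 0.44 4.218
v 2.975 -1.609 -4.442
v 3.429 -1.784 -4.902
v 4.445 -0.591 -3.378
v 3.2 -1.339 -5.012
v 2.84 -1.051 -4.788
v 2.558 -1.09 -4.361
v 2.521 -1.433 -3.981
v 2.749 -1.879 -3.871
v 3.11 -2.166 -4.095
v 3.392 -2.127 -4.522
v -3.197 2.918 2.503
v -2.799 2.295 3.304
v -4.103 3.642 3.517
v -2.387 2.912 3.232
v -2.353 3.532 2.82
v -2.715 3.865 2.259
v -3.302 3.755 1.812
v -3.84 3.254 1.689
v -4.077 2.595 1.947
v -3.902 2.088 2.465
v -3.398 1.97 3.001
f 2 1 4
f 2 4 3
f 4 1 5
f 4 5 3
f 5 1 6
f 5 6 3
f 6 1 7
f 6 7 3
f 7 1 8
f 7 8 3
f 8 1 9
f 8 9 3
f 9 1 10
f 9 10 3
f 10 1 2
f 10 2 3
f 11 22 16
f 11 16 12
f 11 12 18
f 11 18 21
f 11 21 22
f 12 16 20
f 16 22 15
f 22 21 13
f 21 18 17
f 18 12 19
f 14 20 15
f 14 15 13
f 14 13 17
f 14 17 19
f 14 19 20
f 15 20 16
f 13 15 22
f 17 13 21
f 19 17 18
f 20 19 12
f 24 23 26
f 24 26 25
f 26 23 27
f 26 27 25
f 27 23 28
f 27 28 25
f 28 23 29
f 28 29 25
f 29 23 30
f 29 30 25
f 30 23 31
f 30 31 25
f 31 23 32
f 31 32 25
f 32 23 24
f 32 24 25
f 34 33 36
f 34 36 35
f 36 33 37
f 36 37 35
f 37 33 38
f 37 38 35
f 38 33 39
f 38 39 35
f 39 33 40
f 39 40 35
f 40 33 41
f 40 41 35
f 41 33 42
f 41 42 35
f 42 33 43
f 42 43 35
f 43 33 34
f 43 34 35



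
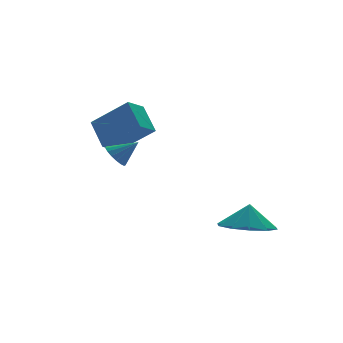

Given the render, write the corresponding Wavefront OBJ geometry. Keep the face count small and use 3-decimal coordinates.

v 0.373 -3.476 -3.62
v 1.194 -4.193 -3.64
v 0.547 -3.304 -2.62
v 1.444 -3.585 -3.788
v 1.285 -2.936 -3.873
v 0.777 -2.493 -3.86
v 0.115 -2.426 -3.757
v -0.449 -2.76 -3.601
v -0.699 -3.368 -3.452
v -0.539 -4.017 -3.368
v -0.032 -4.46 -3.38
v 0.63 -4.527 -3.484
v -3.696 -0.107 -0.221
v -3.703 0.945 0.657
v -2.939 0.253 -0.647
v -2.946 1.305 0.23
v -2.634 -1.025 0.89
v -2.641 0.027 1.767
v -1.877 -0.665 0.463
v -1.884 0.387 1.341
v -4.108 -2.245 0.048
v -3.81 -2.412 -0.369
v -3.372 -2.535 0.692
v -3.739 -2.165 -0.338
v -3.754 -1.937 -0.218
v -3.849 -1.779 -0.038
v -4.004 -1.727 0.163
v -4.183 -1.795 0.337
v -4.345 -1.965 0.445
v -4.452 -2.199 0.462
v -4.481 -2.444 0.385
v -4.424 -2.643 0.23
v -4.295 -2.751 0.034
v -4.123 -2.743 -0.159
v -3.948 -2.621 -0.305
f 2 1 4
f 2 4 3
f 4 1 5
f 4 5 3
f 5 1 6
f 5 6 3
f 6 1 7
f 6 7 3
f 7 1 8
f 7 8 3
f 8 1 9
f 8 9 3
f 9 1 10
f 9 10 3
f 10 1 11
f 10 11 3
f 11 1 12
f 11 12 3
f 12 1 2
f 12 2 3
f 14 16 13
f 17 14 13
f 13 16 15
f 15 17 13
f 14 20 16
f 18 14 17
f 18 20 14
f 16 20 15
f 19 17 15
f 15 20 19
f 19 18 17
f 20 18 19
f 22 21 24
f 22 24 23
f 24 21 25
f 24 25 23
f 25 21 26
f 25 26 23
f 26 21 27
f 26 27 23
f 27 21 28
f 27 28 23
f 28 21 29
f 28 29 23
f 29 21 30
f 29 30 23
f 30 21 31
f 30 31 23
f 31 21 32
f 31 32 23
f 32 21 33
f 32 33 23
f 33 21 34
f 33 34 23
f 34 21 35
f 34 35 23
f 35 21 22
f 35 22 23



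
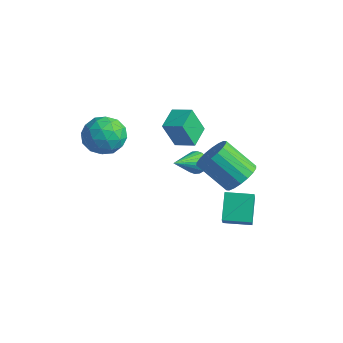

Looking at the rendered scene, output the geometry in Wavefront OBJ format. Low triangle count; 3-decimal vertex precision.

v 0.166 1.514 -2.684
v 0.749 0.872 -1.716
v -0.554 2.378 -1.676
v 0.029 1.735 -0.708
v 1.171 2.385 -2.712
v 1.754 1.742 -1.744
v 0.451 3.248 -1.704
v 1.034 2.606 -0.736
v 0.436 2.359 0.179
v 1.057 2.464 0.863
v -0.255 1.865 2.146
v -0.876 1.761 1.461
v 0.873 2.835 0.848
v -0.439 2.236 2.13
v 0.603 3.111 0.7
v -0.709 2.512 1.983
v 0.3 3.238 0.45
v -1.013 2.64 1.732
v 0.023 3.192 0.145
v -1.289 2.593 1.427
v -0.171 2.98 -0.153
v -1.484 2.382 1.129
v -0.245 2.646 -0.385
v -1.558 2.047 0.897
v -0.185 2.255 -0.506
v -1.497 1.656 0.777
v -0.001 1.884 -0.49
v -1.313 1.285 0.792
v 0.269 1.608 -0.343
v -1.043 1.009 0.94
v 0.573 1.48 -0.092
v -0.74 0.882 1.19
v 0.849 1.527 0.213
v -0.463 0.928 1.495
v 1.044 1.738 0.511
v -0.269 1.14 1.793
v 1.118 2.073 0.743
v -0.195 1.474 2.025
v -4.034 2.491 -0.255
v -4.339 1.972 1.195
v -4.56 3.599 0.031
v -4.865 3.081 1.481
v -3.075 2.859 0.079
v -3.38 2.341 1.529
v -3.601 3.968 0.365
v -3.906 3.449 1.815
v -3.087 -1.765 2.894
v -2.26 -2.3 3.319
v -4.18 -2.64 3.921
v -3.353 -3.175 4.346
v -3.475 -2.128 4.547
v -2.8 -1.588 3.912
v -3.64 -3.352 3.328
v -2.965 -2.812 2.693
v -2.602 -3.281 3.587
v -2.5 -2.524 4.34
v -3.94 -2.416 2.9
v -3.838 -1.659 3.653
v -2.578 -1.956 3.017
v -3.862 -2.984 4.223
v -3.934 -2.369 4.342
v -3.448 -2.683 4.591
v -2.895 -1.537 3.365
v -2.409 -1.852 3.615
v -3.123 -1.751 4.336
v -4.031 -3.088 3.625
v -3.545 -3.403 3.875
v -2.992 -2.257 2.649
v -2.506 -2.571 2.898
v -3.317 -3.189 2.904
v -2.293 -2.847 3.424
v -2.935 -3.361 4.027
v -3.104 -3.465 3.429
v -2.707 -3.148 3.056
v -2.233 -2.402 3.866
v -2.875 -2.916 4.47
v -2.946 -2.301 4.588
v -2.549 -1.983 4.215
v -2.433 -2.979 4.024
v -3.565 -2.024 2.77
v -4.207 -2.538 3.374
v -3.891 -2.957 3.025
v -3.494 -2.639 2.652
v -3.505 -1.579 3.213
v -4.147 -2.093 3.816
v -3.733 -1.792 4.184
v -3.336 -1.475 3.811
v -4.007 -1.961 3.216
v -3.224 3.065 -1.354
v -2.691 3.302 -1.092
v -2.996 1.435 -0.346
v -2.893 3.386 -0.91
v -3.161 3.406 -0.817
v -3.442 3.359 -0.829
v -3.68 3.254 -0.946
v -3.827 3.111 -1.143
v -3.855 2.959 -1.383
v -3.758 2.828 -1.616
v -3.555 2.744 -1.798
v -3.287 2.723 -1.892
v -3.006 2.771 -1.879
v -2.769 2.876 -1.762
v -2.622 3.019 -1.565
v -2.594 3.171 -1.326
f 2 4 1
f 5 2 1
f 1 4 3
f 3 5 1
f 2 8 4
f 6 2 5
f 6 8 2
f 4 8 3
f 7 5 3
f 3 8 7
f 7 6 5
f 8 6 7
f 10 9 13
f 10 13 11
f 11 13 14
f 11 14 12
f 13 9 15
f 13 15 14
f 14 15 16
f 14 16 12
f 15 9 17
f 15 17 16
f 16 17 18
f 16 18 12
f 17 9 19
f 17 19 18
f 18 19 20
f 18 20 12
f 19 9 21
f 19 21 20
f 20 21 22
f 20 22 12
f 21 9 23
f 21 23 22
f 22 23 24
f 22 24 12
f 23 9 25
f 23 25 24
f 24 25 26
f 24 26 12
f 25 9 27
f 25 27 26
f 26 27 28
f 26 28 12
f 27 9 29
f 27 29 28
f 28 29 30
f 28 30 12
f 29 9 31
f 29 31 30
f 30 31 32
f 30 32 12
f 31 9 33
f 31 33 32
f 32 33 34
f 32 34 12
f 33 9 35
f 33 35 34
f 34 35 36
f 34 36 12
f 35 9 37
f 35 37 36
f 36 37 38
f 36 38 12
f 37 9 10
f 37 10 38
f 38 10 11
f 38 11 12
f 40 42 39
f 43 40 39
f 39 42 41
f 41 43 39
f 40 46 42
f 44 40 43
f 44 46 40
f 42 46 41
f 45 43 41
f 41 46 45
f 45 44 43
f 46 44 45
f 47 84 63
f 84 58 87
f 63 87 52
f 84 87 63
f 47 63 59
f 63 52 64
f 59 64 48
f 63 64 59
f 47 59 68
f 59 48 69
f 68 69 54
f 59 69 68
f 47 68 80
f 68 54 83
f 80 83 57
f 68 83 80
f 47 80 84
f 80 57 88
f 84 88 58
f 80 88 84
f 48 64 75
f 64 52 78
f 75 78 56
f 64 78 75
f 52 87 65
f 87 58 86
f 65 86 51
f 87 86 65
f 58 88 85
f 88 57 81
f 85 81 49
f 88 81 85
f 57 83 82
f 83 54 70
f 82 70 53
f 83 70 82
f 54 69 74
f 69 48 71
f 74 71 55
f 69 71 74
f 50 76 62
f 76 56 77
f 62 77 51
f 76 77 62
f 50 62 60
f 62 51 61
f 60 61 49
f 62 61 60
f 50 60 67
f 60 49 66
f 67 66 53
f 60 66 67
f 50 67 72
f 67 53 73
f 72 73 55
f 67 73 72
f 50 72 76
f 72 55 79
f 76 79 56
f 72 79 76
f 51 77 65
f 77 56 78
f 65 78 52
f 77 78 65
f 49 61 85
f 61 51 86
f 85 86 58
f 61 86 85
f 53 66 82
f 66 49 81
f 82 81 57
f 66 81 82
f 55 73 74
f 73 53 70
f 74 70 54
f 73 70 74
f 56 79 75
f 79 55 71
f 75 71 48
f 79 71 75
f 90 89 92
f 90 92 91
f 92 89 93
f 92 93 91
f 93 89 94
f 93 94 91
f 94 89 95
f 94 95 91
f 95 89 96
f 95 96 91
f 96 89 97
f 96 97 91
f 97 89 98
f 97 98 91
f 98 89 99
f 98 99 91
f 99 89 100
f 99 100 91
f 100 89 101
f 100 101 91
f 101 89 102
f 101 102 91
f 102 89 103
f 102 103 91
f 103 89 104
f 103 104 91
f 104 89 90
f 104 90 91



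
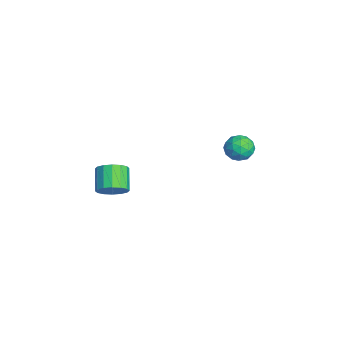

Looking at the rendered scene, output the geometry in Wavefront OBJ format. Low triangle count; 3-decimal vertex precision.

v 2.05 4.234 3.071
v 2.684 3.727 2.955
v 1.256 3.193 3.285
v 1.89 2.686 3.169
v 1.865 3.165 3.834
v 2.355 3.808 3.702
v 1.585 3.112 2.538
v 2.075 3.755 2.406
v 2.396 3.033 2.626
v 2.569 3.066 3.427
v 1.371 3.854 2.813
v 1.544 3.887 3.614
v 2.437 4.072 2.994
v 1.503 2.848 3.246
v 1.488 3.13 3.637
v 1.861 2.831 3.569
v 2.244 4.12 3.433
v 2.616 3.822 3.365
v 2.135 3.491 3.882
v 1.324 3.098 2.875
v 1.696 2.8 2.807
v 2.079 4.089 2.671
v 2.452 3.79 2.603
v 1.805 3.429 2.358
v 2.64 3.366 2.732
v 2.173 2.754 2.858
v 1.994 3.004 2.487
v 2.282 3.382 2.41
v 2.742 3.385 3.203
v 2.275 2.773 3.329
v 2.26 3.055 3.72
v 2.549 3.433 3.642
v 2.573 2.977 3.01
v 1.665 4.147 2.911
v 1.198 3.535 3.037
v 1.391 3.487 2.598
v 1.68 3.865 2.52
v 1.767 4.166 3.382
v 1.3 3.554 3.508
v 1.658 3.538 3.83
v 1.946 3.916 3.753
v 1.367 3.943 3.23
v 4.342 -3.029 2.38
v 4.84 -3.077 3.017
v 3.776 -2.959 3.857
v 3.278 -2.911 3.22
v 4.815 -2.667 2.929
v 3.752 -2.55 3.769
v 4.664 -2.355 2.694
v 3.601 -2.238 3.534
v 4.426 -2.223 2.374
v 3.363 -2.106 3.214
v 4.166 -2.307 2.057
v 3.103 -2.19 2.897
v 3.953 -2.584 1.826
v 2.889 -2.467 2.666
v 3.844 -2.981 1.743
v 2.78 -2.863 2.583
v 3.868 -3.39 1.831
v 2.805 -3.273 2.671
v 4.019 -3.702 2.066
v 2.956 -3.585 2.906
v 4.257 -3.834 2.386
v 3.194 -3.717 3.226
v 4.517 -3.75 2.703
v 3.454 -3.633 3.543
v 4.731 -3.473 2.934
v 3.667 -3.356 3.774
f 1 38 17
f 38 12 41
f 17 41 6
f 38 41 17
f 1 17 13
f 17 6 18
f 13 18 2
f 17 18 13
f 1 13 22
f 13 2 23
f 22 23 8
f 13 23 22
f 1 22 34
f 22 8 37
f 34 37 11
f 22 37 34
f 1 34 38
f 34 11 42
f 38 42 12
f 34 42 38
f 2 18 29
f 18 6 32
f 29 32 10
f 18 32 29
f 6 41 19
f 41 12 40
f 19 40 5
f 41 40 19
f 12 42 39
f 42 11 35
f 39 35 3
f 42 35 39
f 11 37 36
f 37 8 24
f 36 24 7
f 37 24 36
f 8 23 28
f 23 2 25
f 28 25 9
f 23 25 28
f 4 30 16
f 30 10 31
f 16 31 5
f 30 31 16
f 4 16 14
f 16 5 15
f 14 15 3
f 16 15 14
f 4 14 21
f 14 3 20
f 21 20 7
f 14 20 21
f 4 21 26
f 21 7 27
f 26 27 9
f 21 27 26
f 4 26 30
f 26 9 33
f 30 33 10
f 26 33 30
f 5 31 19
f 31 10 32
f 19 32 6
f 31 32 19
f 3 15 39
f 15 5 40
f 39 40 12
f 15 40 39
f 7 20 36
f 20 3 35
f 36 35 11
f 20 35 36
f 9 27 28
f 27 7 24
f 28 24 8
f 27 24 28
f 10 33 29
f 33 9 25
f 29 25 2
f 33 25 29
f 44 43 47
f 44 47 45
f 45 47 48
f 45 48 46
f 47 43 49
f 47 49 48
f 48 49 50
f 48 50 46
f 49 43 51
f 49 51 50
f 50 51 52
f 50 52 46
f 51 43 53
f 51 53 52
f 52 53 54
f 52 54 46
f 53 43 55
f 53 55 54
f 54 55 56
f 54 56 46
f 55 43 57
f 55 57 56
f 56 57 58
f 56 58 46
f 57 43 59
f 57 59 58
f 58 59 60
f 58 60 46
f 59 43 61
f 59 61 60
f 60 61 62
f 60 62 46
f 61 43 63
f 61 63 62
f 62 63 64
f 62 64 46
f 63 43 65
f 63 65 64
f 64 65 66
f 64 66 46
f 65 43 67
f 65 67 66
f 66 67 68
f 66 68 46
f 67 43 44
f 67 44 68
f 68 44 45
f 68 45 46



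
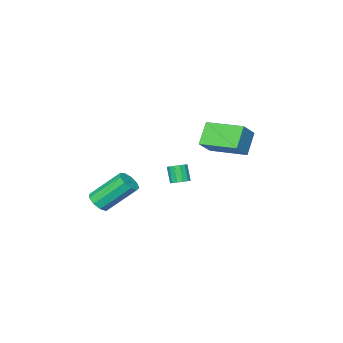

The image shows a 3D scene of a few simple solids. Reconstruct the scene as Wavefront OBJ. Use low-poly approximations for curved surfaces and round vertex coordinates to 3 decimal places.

v -3.881 0.174 2.486
v -2.851 0.474 3.401
v -4.629 2.17 2.673
v -3.599 2.47 3.588
v -3.001 0.61 1.352
v -1.971 0.91 2.267
v -3.749 2.606 1.539
v -2.719 2.906 2.454
v 0.905 2.793 1.266
v 1.339 2.529 1.221
v 1.149 2.064 2.109
v 0.715 2.327 2.154
v 1.405 2.77 1.362
v 1.216 2.305 2.249
v 1.313 3.019 1.472
v 1.123 2.554 2.36
v 1.091 3.196 1.517
v 0.901 2.731 2.405
v 0.81 3.244 1.483
v 0.62 2.779 2.37
v 0.559 3.15 1.379
v 0.369 2.685 2.267
v 0.418 2.942 1.24
v 0.228 2.476 2.128
v 0.432 2.686 1.109
v 0.242 2.221 1.997
v 0.596 2.465 1.028
v 0.406 1.999 1.916
v 0.858 2.347 1.023
v 0.668 1.882 1.91
v 1.135 2.371 1.094
v 0.945 1.906 1.982
v 3.206 -0.763 -0.797
v 3.723 -0.852 -0.349
v 2.591 0.193 1.165
v 2.074 0.283 0.717
v 3.782 -0.447 -0.584
v 2.65 0.598 0.93
v 3.571 -0.19 -0.919
v 2.439 0.855 0.595
v 3.19 -0.201 -1.197
v 2.057 0.844 0.317
v 2.816 -0.474 -1.288
v 1.684 0.571 0.226
v 2.625 -0.883 -1.149
v 1.493 0.162 0.365
v 2.706 -1.235 -0.845
v 1.574 -0.19 0.669
v 3.021 -1.366 -0.519
v 1.889 -0.321 0.995
v 3.422 -1.215 -0.323
v 2.29 -0.17 1.191
f 2 4 1
f 5 2 1
f 1 4 3
f 3 5 1
f 2 8 4
f 6 2 5
f 6 8 2
f 4 8 3
f 7 5 3
f 3 8 7
f 7 6 5
f 8 6 7
f 10 9 13
f 10 13 11
f 11 13 14
f 11 14 12
f 13 9 15
f 13 15 14
f 14 15 16
f 14 16 12
f 15 9 17
f 15 17 16
f 16 17 18
f 16 18 12
f 17 9 19
f 17 19 18
f 18 19 20
f 18 20 12
f 19 9 21
f 19 21 20
f 20 21 22
f 20 22 12
f 21 9 23
f 21 23 22
f 22 23 24
f 22 24 12
f 23 9 25
f 23 25 24
f 24 25 26
f 24 26 12
f 25 9 27
f 25 27 26
f 26 27 28
f 26 28 12
f 27 9 29
f 27 29 28
f 28 29 30
f 28 30 12
f 29 9 31
f 29 31 30
f 30 31 32
f 30 32 12
f 31 9 10
f 31 10 32
f 32 10 11
f 32 11 12
f 34 33 37
f 34 37 35
f 35 37 38
f 35 38 36
f 37 33 39
f 37 39 38
f 38 39 40
f 38 40 36
f 39 33 41
f 39 41 40
f 40 41 42
f 40 42 36
f 41 33 43
f 41 43 42
f 42 43 44
f 42 44 36
f 43 33 45
f 43 45 44
f 44 45 46
f 44 46 36
f 45 33 47
f 45 47 46
f 46 47 48
f 46 48 36
f 47 33 49
f 47 49 48
f 48 49 50
f 48 50 36
f 49 33 51
f 49 51 50
f 50 51 52
f 50 52 36
f 51 33 34
f 51 34 52
f 52 34 35
f 52 35 36



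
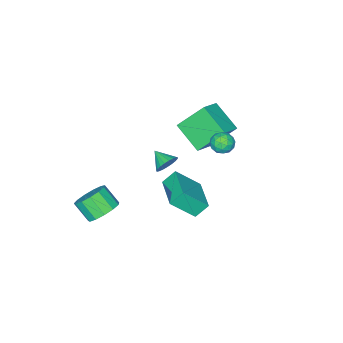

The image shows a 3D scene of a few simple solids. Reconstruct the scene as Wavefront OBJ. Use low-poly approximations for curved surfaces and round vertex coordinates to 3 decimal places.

v -3.761 0.616 -0.756
v -3.934 -1.014 0.243
v -4.732 1.639 0.746
v -4.905 0.008 1.744
v -2.515 0.872 -0.124
v -2.688 -0.759 0.874
v -3.486 1.894 1.377
v -3.659 0.264 2.376
v -0.956 0.175 -0.654
v -0.535 0.386 -0.136
v -1.044 -0.795 -0.186
v -0.798 0.459 -0.034
v -1.088 0.483 -0.039
v -1.355 0.453 -0.15
v -1.553 0.376 -0.349
v -1.649 0.263 -0.6
v -1.624 0.136 -0.86
v -1.484 0.015 -1.085
v -1.253 -0.079 -1.235
v -0.97 -0.128 -1.285
v -0.685 -0.125 -1.225
v -0.447 -0.07 -1.067
v -0.297 0.027 -0.837
v -0.261 0.15 -0.576
v -0.345 0.277 -0.328
v 0.496 2.94 -0.32
v -0.088 3.289 0.385
v 1.665 4.554 -0.152
v 1.081 4.904 0.553
v 1.459 2.116 0.887
v 0.875 2.466 1.592
v 2.628 3.731 1.055
v 2.044 4.08 1.76
v -1.761 4.084 3.206
v -1.277 4.127 2.725
v -1.403 3.073 3.475
v -0.919 3.116 2.994
v -0.882 3.509 3.552
v -1.103 4.134 3.386
v -1.577 3.066 2.814
v -1.798 3.691 2.648
v -1.164 3.498 2.483
v -0.734 3.772 2.939
v -1.946 3.428 3.261
v -1.516 3.702 3.717
v -1.551 4.194 2.942
v -1.129 3.006 3.258
v -1.108 3.237 3.586
v -0.823 3.262 3.303
v -1.448 4.198 3.33
v -1.164 4.224 3.047
v -0.932 3.86 3.534
v -1.516 2.976 3.153
v -1.232 3.002 2.87
v -1.857 3.938 2.897
v -1.572 3.963 2.614
v -1.748 3.34 2.666
v -1.199 3.85 2.517
v -0.989 3.256 2.675
v -1.375 3.226 2.569
v -1.506 3.594 2.471
v -0.947 4.011 2.785
v -0.737 3.416 2.943
v -0.715 3.647 3.271
v -0.845 4.015 3.173
v -0.88 3.641 2.642
v -1.943 3.784 3.257
v -1.733 3.189 3.415
v -1.835 3.185 3.027
v -1.965 3.553 2.929
v -1.691 3.944 3.525
v -1.481 3.35 3.683
v -1.174 3.606 3.729
v -1.305 3.974 3.631
v -1.8 3.559 3.558
v 1.709 -1.872 -4.221
v 2.459 -2.286 -4.717
v 2.54 -3.242 -3.796
v 1.791 -2.828 -3.299
v 2.688 -1.924 -4.36
v 2.769 -2.88 -3.439
v 2.606 -1.544 -3.959
v 2.688 -2.5 -3.038
v 2.24 -1.269 -3.641
v 2.321 -2.225 -2.72
v 1.705 -1.185 -3.507
v 1.786 -2.141 -2.586
v 1.171 -1.32 -3.6
v 1.253 -2.276 -2.679
v 0.809 -1.629 -3.889
v 0.89 -2.585 -2.968
v 0.732 -2.016 -4.284
v 0.813 -2.972 -3.363
v 0.966 -2.357 -4.658
v 1.047 -3.313 -3.737
v 1.435 -2.544 -4.894
v 1.516 -3.5 -3.973
v 1.992 -2.518 -4.916
v 2.073 -3.474 -3.995
f 2 4 1
f 5 2 1
f 1 4 3
f 3 5 1
f 2 8 4
f 6 2 5
f 6 8 2
f 4 8 3
f 7 5 3
f 3 8 7
f 7 6 5
f 8 6 7
f 10 9 12
f 10 12 11
f 12 9 13
f 12 13 11
f 13 9 14
f 13 14 11
f 14 9 15
f 14 15 11
f 15 9 16
f 15 16 11
f 16 9 17
f 16 17 11
f 17 9 18
f 17 18 11
f 18 9 19
f 18 19 11
f 19 9 20
f 19 20 11
f 20 9 21
f 20 21 11
f 21 9 22
f 21 22 11
f 22 9 23
f 22 23 11
f 23 9 24
f 23 24 11
f 24 9 25
f 24 25 11
f 25 9 10
f 25 10 11
f 27 29 26
f 30 27 26
f 26 29 28
f 28 30 26
f 27 33 29
f 31 27 30
f 31 33 27
f 29 33 28
f 32 30 28
f 28 33 32
f 32 31 30
f 33 31 32
f 34 71 50
f 71 45 74
f 50 74 39
f 71 74 50
f 34 50 46
f 50 39 51
f 46 51 35
f 50 51 46
f 34 46 55
f 46 35 56
f 55 56 41
f 46 56 55
f 34 55 67
f 55 41 70
f 67 70 44
f 55 70 67
f 34 67 71
f 67 44 75
f 71 75 45
f 67 75 71
f 35 51 62
f 51 39 65
f 62 65 43
f 51 65 62
f 39 74 52
f 74 45 73
f 52 73 38
f 74 73 52
f 45 75 72
f 75 44 68
f 72 68 36
f 75 68 72
f 44 70 69
f 70 41 57
f 69 57 40
f 70 57 69
f 41 56 61
f 56 35 58
f 61 58 42
f 56 58 61
f 37 63 49
f 63 43 64
f 49 64 38
f 63 64 49
f 37 49 47
f 49 38 48
f 47 48 36
f 49 48 47
f 37 47 54
f 47 36 53
f 54 53 40
f 47 53 54
f 37 54 59
f 54 40 60
f 59 60 42
f 54 60 59
f 37 59 63
f 59 42 66
f 63 66 43
f 59 66 63
f 38 64 52
f 64 43 65
f 52 65 39
f 64 65 52
f 36 48 72
f 48 38 73
f 72 73 45
f 48 73 72
f 40 53 69
f 53 36 68
f 69 68 44
f 53 68 69
f 42 60 61
f 60 40 57
f 61 57 41
f 60 57 61
f 43 66 62
f 66 42 58
f 62 58 35
f 66 58 62
f 77 76 80
f 77 80 78
f 78 80 81
f 78 81 79
f 80 76 82
f 80 82 81
f 81 82 83
f 81 83 79
f 82 76 84
f 82 84 83
f 83 84 85
f 83 85 79
f 84 76 86
f 84 86 85
f 85 86 87
f 85 87 79
f 86 76 88
f 86 88 87
f 87 88 89
f 87 89 79
f 88 76 90
f 88 90 89
f 89 90 91
f 89 91 79
f 90 76 92
f 90 92 91
f 91 92 93
f 91 93 79
f 92 76 94
f 92 94 93
f 93 94 95
f 93 95 79
f 94 76 96
f 94 96 95
f 95 96 97
f 95 97 79
f 96 76 98
f 96 98 97
f 97 98 99
f 97 99 79
f 98 76 77
f 98 77 99
f 99 77 78
f 99 78 79



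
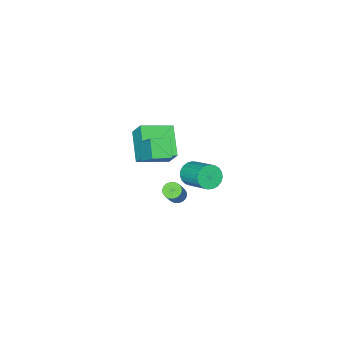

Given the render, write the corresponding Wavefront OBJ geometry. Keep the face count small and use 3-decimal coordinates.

v -3.314 -0.209 -2.892
v -2.988 -0.649 -2.945
v -2.221 -0.231 -1.701
v -2.546 0.209 -1.648
v -2.87 -0.479 -3.075
v -2.103 -0.06 -1.831
v -2.84 -0.255 -3.168
v -2.073 0.164 -1.925
v -2.904 -0.022 -3.208
v -2.137 0.397 -1.964
v -3.049 0.174 -3.184
v -2.282 0.593 -1.94
v -3.246 0.294 -3.103
v -2.479 0.713 -1.859
v -3.457 0.314 -2.98
v -2.69 0.733 -1.736
v -3.639 0.231 -2.839
v -2.872 0.649 -1.595
v -3.757 0.06 -2.709
v -2.99 0.479 -1.465
v -3.787 -0.164 -2.615
v -3.02 0.255 -1.372
v -3.723 -0.397 -2.576
v -2.956 0.022 -1.332
v -3.578 -0.593 -2.6
v -2.811 -0.174 -1.356
v -3.381 -0.713 -2.681
v -2.614 -0.294 -1.437
v -3.17 -0.733 -2.804
v -2.403 -0.314 -1.56
v -0.88 -0.571 3.191
v -0.631 0.642 4.456
v -1.881 -0.124 2.96
v -1.632 1.088 4.225
v -0.348 0.192 2.355
v -0.099 1.404 3.62
v -1.349 0.638 2.124
v -1.1 1.851 3.389
v -1.4 3.102 2.73
v -0.978 3.39 2.167
v -0.799 4.926 3.087
v -1.22 4.638 3.65
v -1.27 3.475 2.081
v -1.09 5.012 3.001
v -1.584 3.496 2.107
v -1.405 5.033 3.027
v -1.866 3.449 2.241
v -1.687 4.986 3.161
v -2.068 3.342 2.459
v -1.889 4.878 3.38
v -2.154 3.193 2.724
v -1.975 4.73 3.645
v -2.11 3.029 2.99
v -1.93 4.565 3.911
v -1.943 2.877 3.212
v -1.763 4.413 4.132
v -1.682 2.764 3.349
v -1.502 4.3 4.27
v -1.372 2.709 3.38
v -1.193 4.246 4.3
v -1.067 2.722 3.298
v -0.888 4.259 4.219
v -0.82 2.801 3.118
v -0.64 4.338 4.039
v -0.672 2.932 2.871
v -0.493 4.469 3.791
v -0.651 3.092 2.599
v -0.472 4.629 3.52
v -0.759 3.254 2.35
v -0.58 4.791 3.271
v -5.107 -3.228 -0.409
v -5.051 -2.466 0.728
v -4.081 -1.748 -1.451
v -4.026 -0.986 -0.314
v -3.394 -4.074 0.074
v -3.339 -3.312 1.211
v -2.369 -2.594 -0.968
v -2.313 -1.832 0.169
f 2 1 5
f 2 5 3
f 3 5 6
f 3 6 4
f 5 1 7
f 5 7 6
f 6 7 8
f 6 8 4
f 7 1 9
f 7 9 8
f 8 9 10
f 8 10 4
f 9 1 11
f 9 11 10
f 10 11 12
f 10 12 4
f 11 1 13
f 11 13 12
f 12 13 14
f 12 14 4
f 13 1 15
f 13 15 14
f 14 15 16
f 14 16 4
f 15 1 17
f 15 17 16
f 16 17 18
f 16 18 4
f 17 1 19
f 17 19 18
f 18 19 20
f 18 20 4
f 19 1 21
f 19 21 20
f 20 21 22
f 20 22 4
f 21 1 23
f 21 23 22
f 22 23 24
f 22 24 4
f 23 1 25
f 23 25 24
f 24 25 26
f 24 26 4
f 25 1 27
f 25 27 26
f 26 27 28
f 26 28 4
f 27 1 29
f 27 29 28
f 28 29 30
f 28 30 4
f 29 1 2
f 29 2 30
f 30 2 3
f 30 3 4
f 32 34 31
f 35 32 31
f 31 34 33
f 33 35 31
f 32 38 34
f 36 32 35
f 36 38 32
f 34 38 33
f 37 35 33
f 33 38 37
f 37 36 35
f 38 36 37
f 40 39 43
f 40 43 41
f 41 43 44
f 41 44 42
f 43 39 45
f 43 45 44
f 44 45 46
f 44 46 42
f 45 39 47
f 45 47 46
f 46 47 48
f 46 48 42
f 47 39 49
f 47 49 48
f 48 49 50
f 48 50 42
f 49 39 51
f 49 51 50
f 50 51 52
f 50 52 42
f 51 39 53
f 51 53 52
f 52 53 54
f 52 54 42
f 53 39 55
f 53 55 54
f 54 55 56
f 54 56 42
f 55 39 57
f 55 57 56
f 56 57 58
f 56 58 42
f 57 39 59
f 57 59 58
f 58 59 60
f 58 60 42
f 59 39 61
f 59 61 60
f 60 61 62
f 60 62 42
f 61 39 63
f 61 63 62
f 62 63 64
f 62 64 42
f 63 39 65
f 63 65 64
f 64 65 66
f 64 66 42
f 65 39 67
f 65 67 66
f 66 67 68
f 66 68 42
f 67 39 69
f 67 69 68
f 68 69 70
f 68 70 42
f 69 39 40
f 69 40 70
f 70 40 41
f 70 41 42
f 72 74 71
f 75 72 71
f 71 74 73
f 73 75 71
f 72 78 74
f 76 72 75
f 76 78 72
f 74 78 73
f 77 75 73
f 73 78 77
f 77 76 75
f 78 76 77

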